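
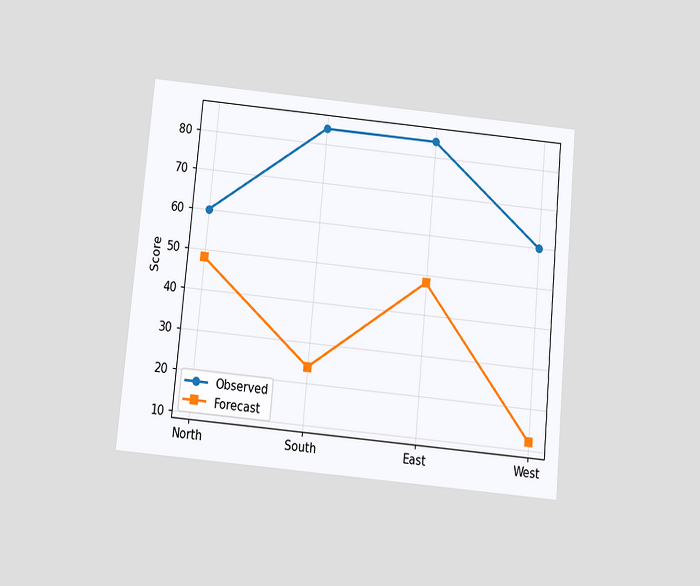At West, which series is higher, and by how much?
Observed, by 48

The chart is tilted about 5° clockwise and viewed slightly from below. At West, Observed sits above the other line by 48.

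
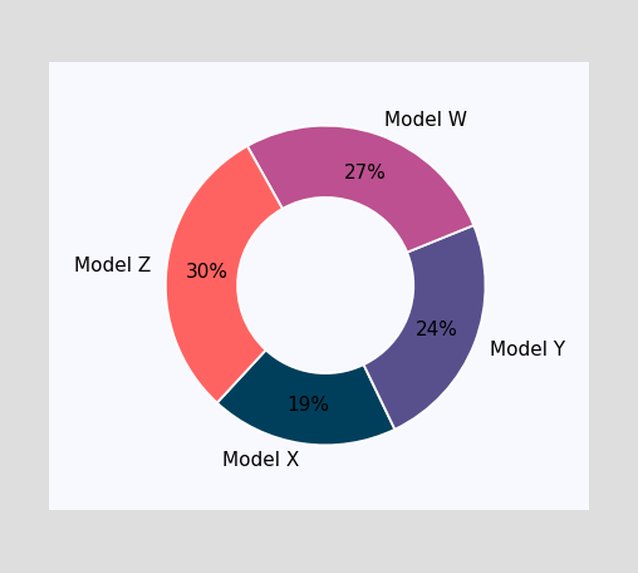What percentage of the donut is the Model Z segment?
30%

The Model Z segment takes up 30% of the ring.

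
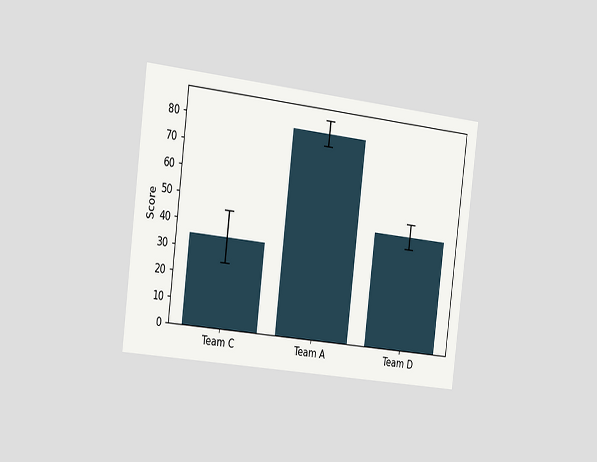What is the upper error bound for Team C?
45

The chart is tilted about 7° clockwise and viewed slightly from the left. The Team C bar's upper whisker reaches 45.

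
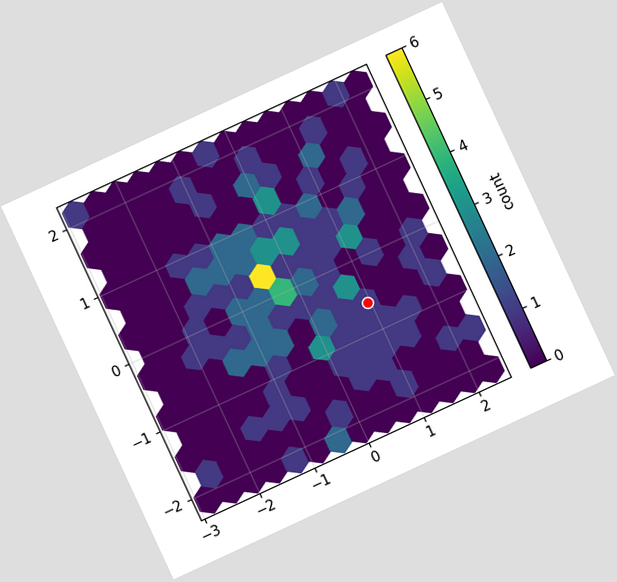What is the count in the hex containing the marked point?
1

The chart is tilted about 25° counter-clockwise. The marked hex reads 1 on the colorbar.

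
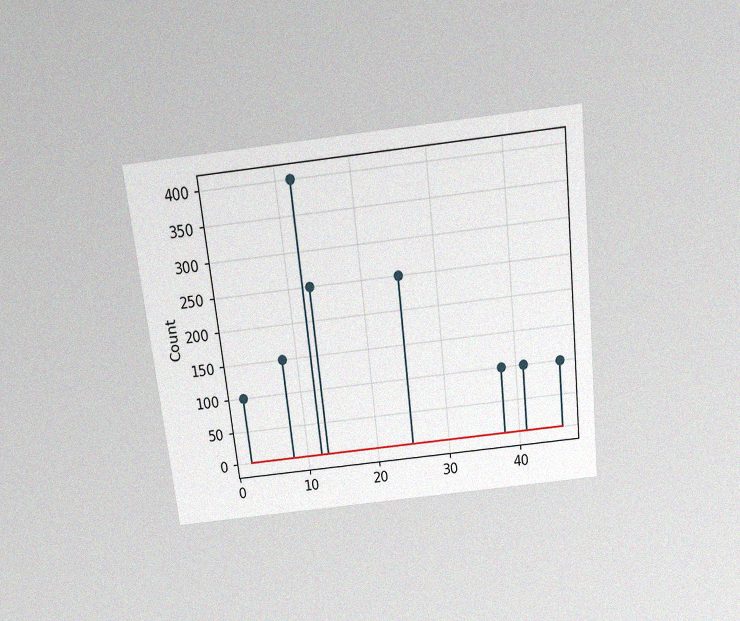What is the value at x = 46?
100

The chart is tilted about 6° counter-clockwise and viewed slightly from above, with some photo noise. The stem at x=46 reaches 100.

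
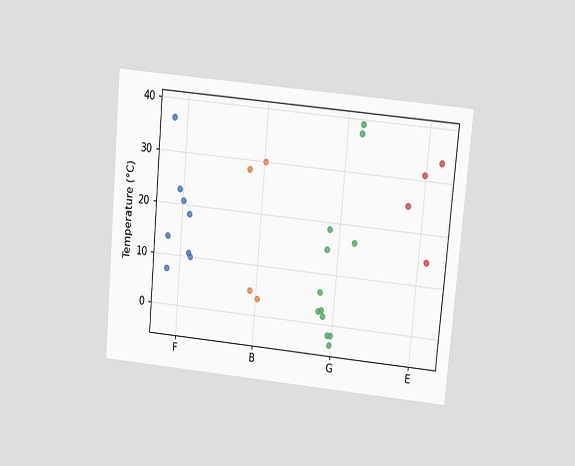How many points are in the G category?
12

The chart is tilted about 5° clockwise and viewed slightly from above. Counting the markers in the G column gives 12.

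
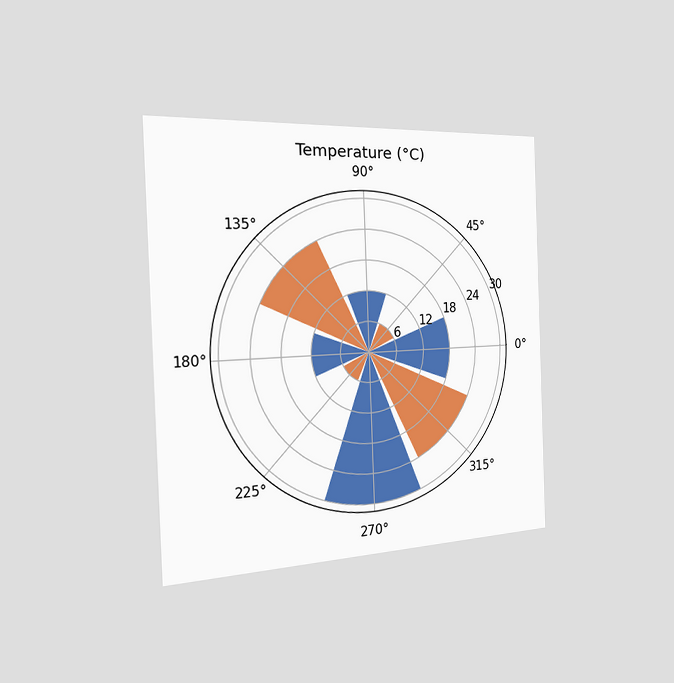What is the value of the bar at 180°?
The chart is tilted about 2° counter-clockwise and viewed slightly from the left. The bar at 180° reaches 12°C on the radial axis.

12°C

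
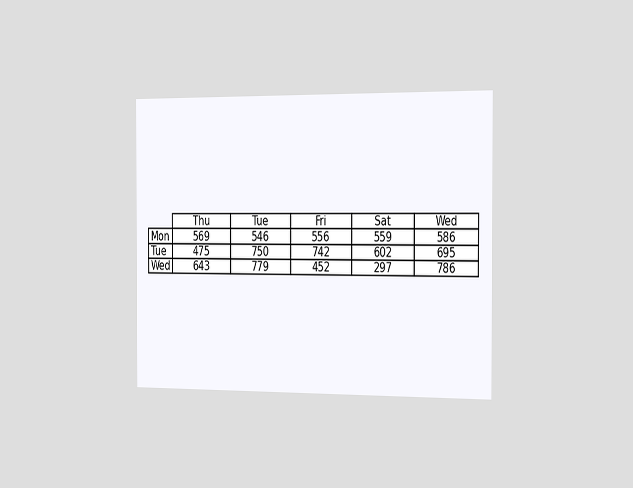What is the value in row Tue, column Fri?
742

The chart is viewed slightly from the right. The (Tue, Fri) cell reads 742.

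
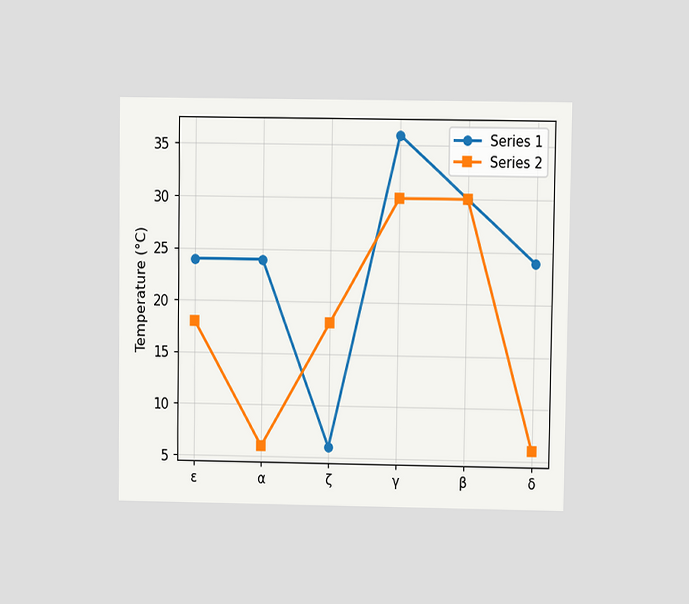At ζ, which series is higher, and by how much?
The chart is viewed at a slight angle. At ζ, Series 2 sits above the other line by 12°C.

Series 2, by 12°C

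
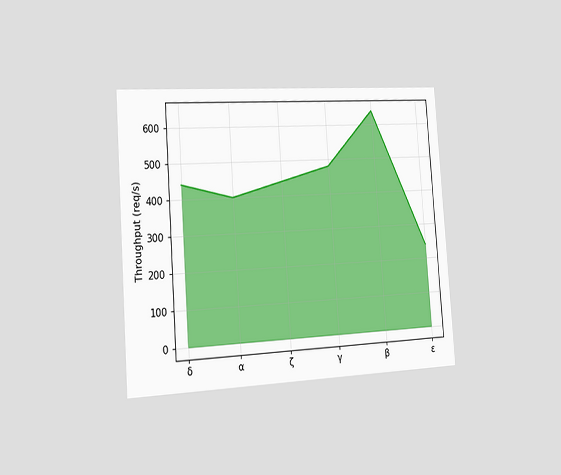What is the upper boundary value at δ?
The chart is tilted about 4° counter-clockwise and viewed slightly from the left. At δ the upper boundary is at 440req/s.

440req/s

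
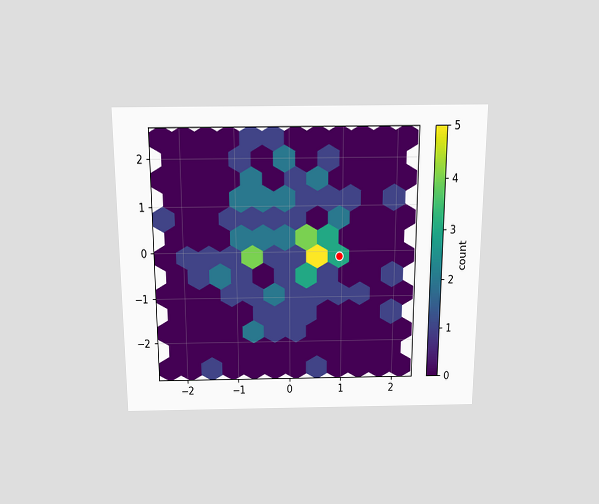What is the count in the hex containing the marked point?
3

The chart is viewed slightly from above. The marked hex reads 3 on the colorbar.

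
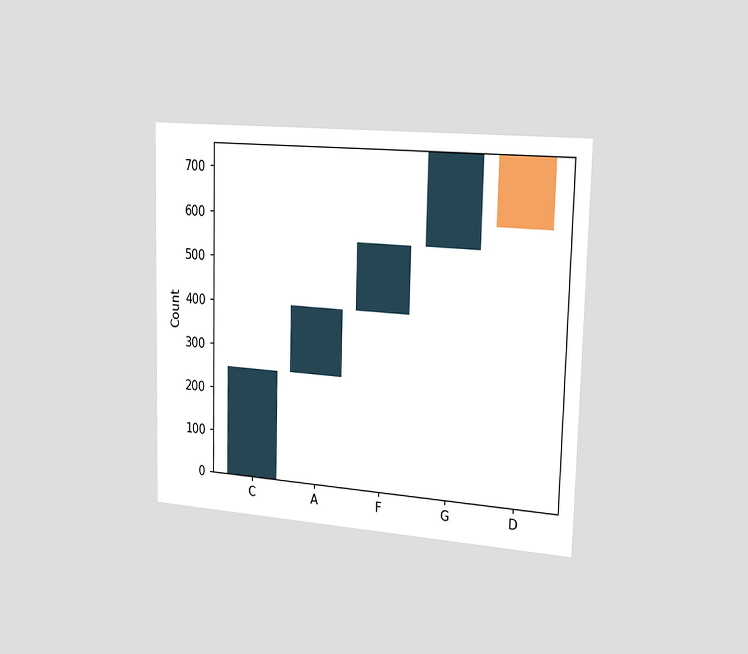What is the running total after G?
750

The chart is viewed slightly from the right. After G the running total reaches 750.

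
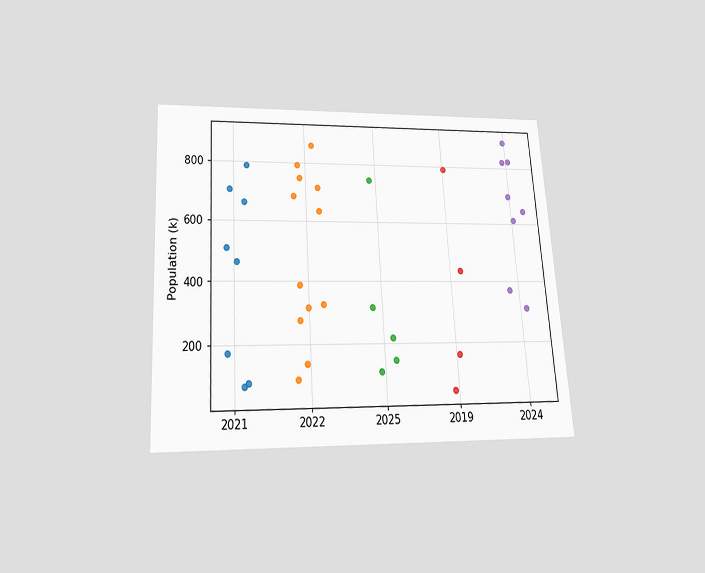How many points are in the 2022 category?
12

The chart is tilted about 4° counter-clockwise and viewed slightly from below. Counting the markers in the 2022 column gives 12.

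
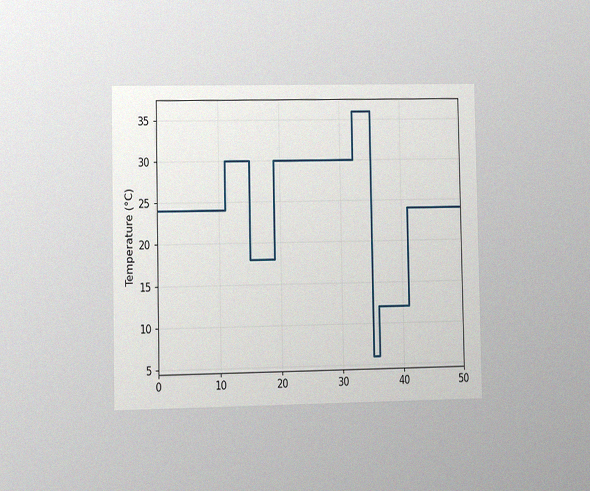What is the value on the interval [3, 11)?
The chart is viewed slightly from the left, with some photo noise. On [3, 11) the step sits at 24°C.

24°C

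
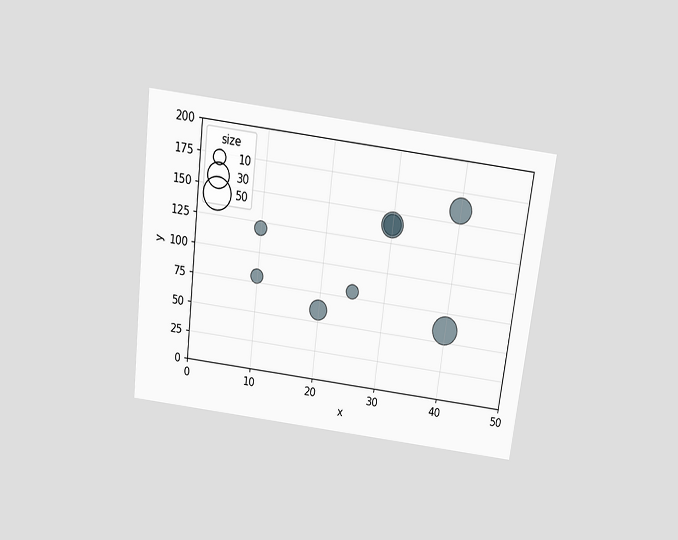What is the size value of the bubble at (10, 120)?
10

The chart is tilted about 7° clockwise and viewed slightly from above. Matching the bubble at (10, 120) against the size legend gives 10.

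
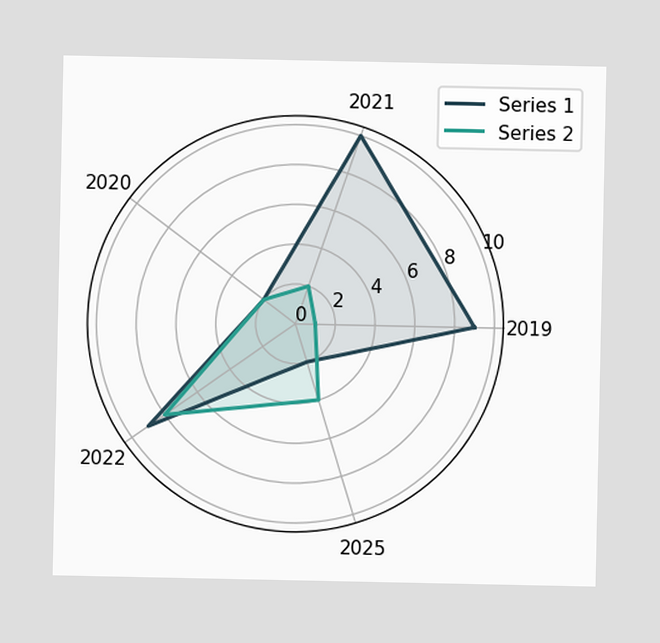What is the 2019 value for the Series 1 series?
9

On the 2019 axis, Series 1 reaches 9.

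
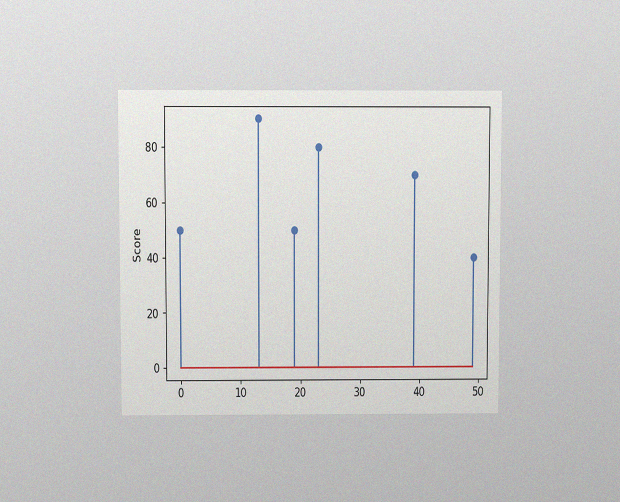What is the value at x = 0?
The chart is viewed slightly from above, with some photo noise. The stem at x=0 reaches 50.

50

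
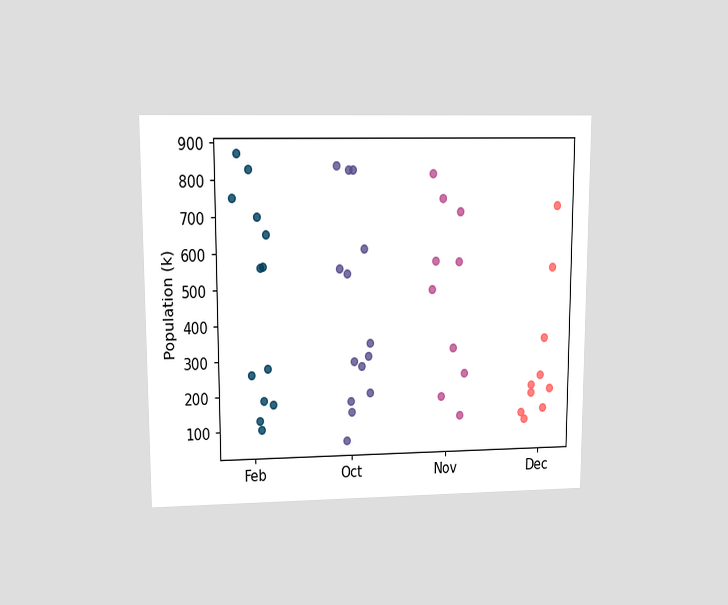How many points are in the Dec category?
The chart is viewed at a slight angle. Counting the markers in the Dec column gives 10.

10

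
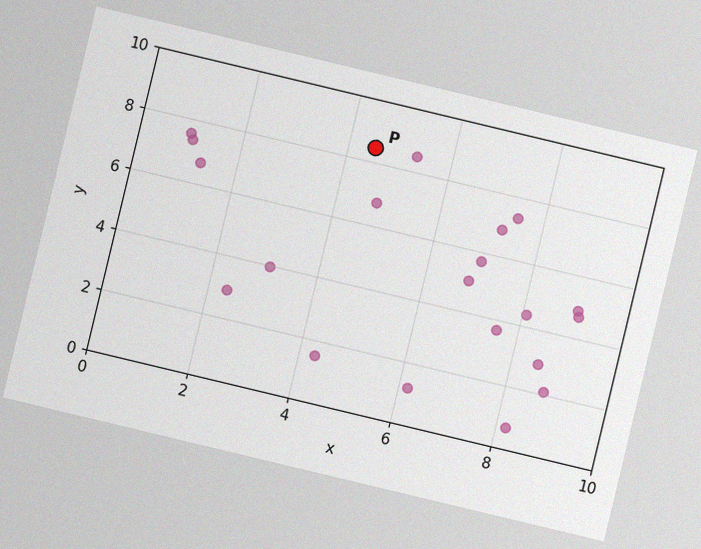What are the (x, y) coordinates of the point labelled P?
The chart is tilted about 13° clockwise, with some photo noise. Following the gridlines from P to each axis, P sits at (4.5, 8.5).

(4.5, 8.5)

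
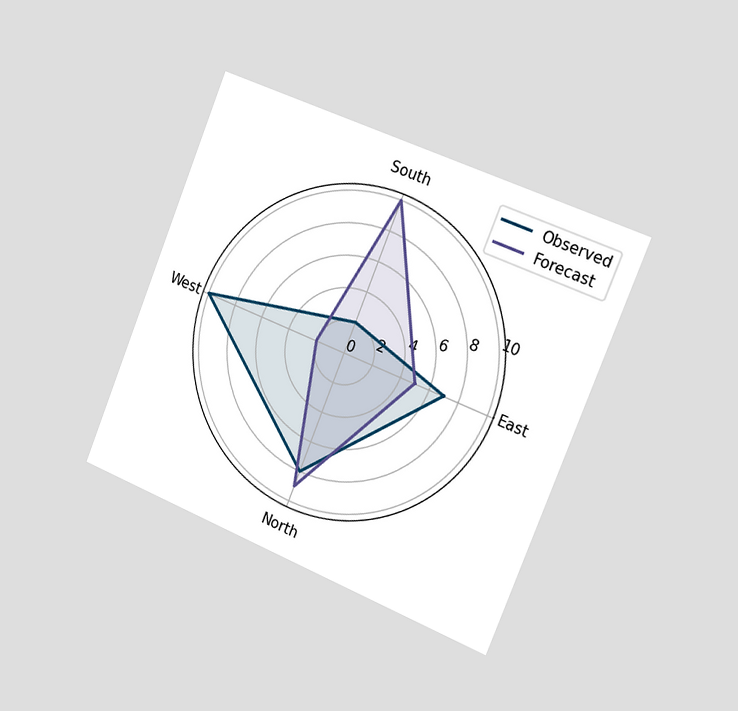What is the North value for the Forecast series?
9

The chart is tilted about 22° clockwise and viewed slightly from the right. On the North axis, Forecast reaches 9.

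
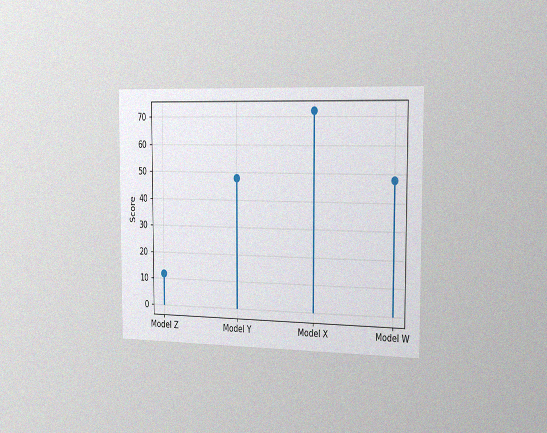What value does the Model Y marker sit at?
48

The chart is viewed slightly from the right, with some photo noise. The Model Y marker sits at 48.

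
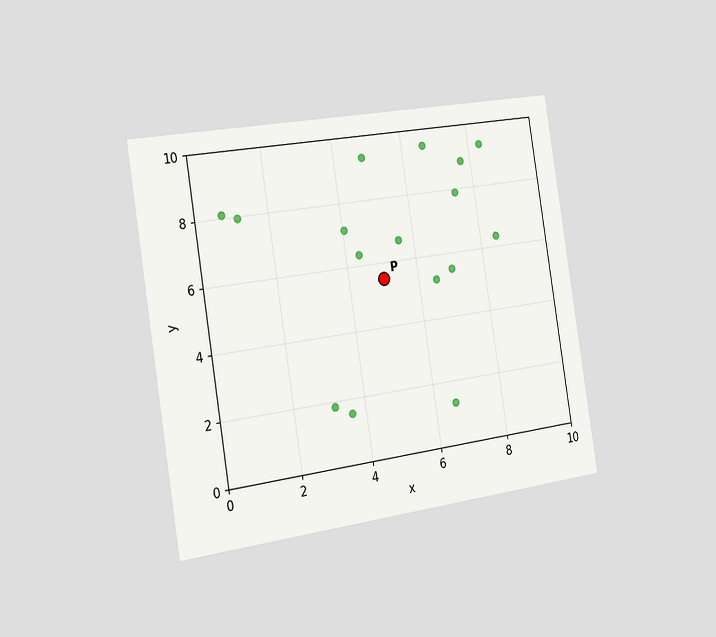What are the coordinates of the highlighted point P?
(5, 5.5)

The chart is tilted about 9° counter-clockwise and viewed slightly from the left. Following the gridlines from P to each axis, P sits at (5, 5.5).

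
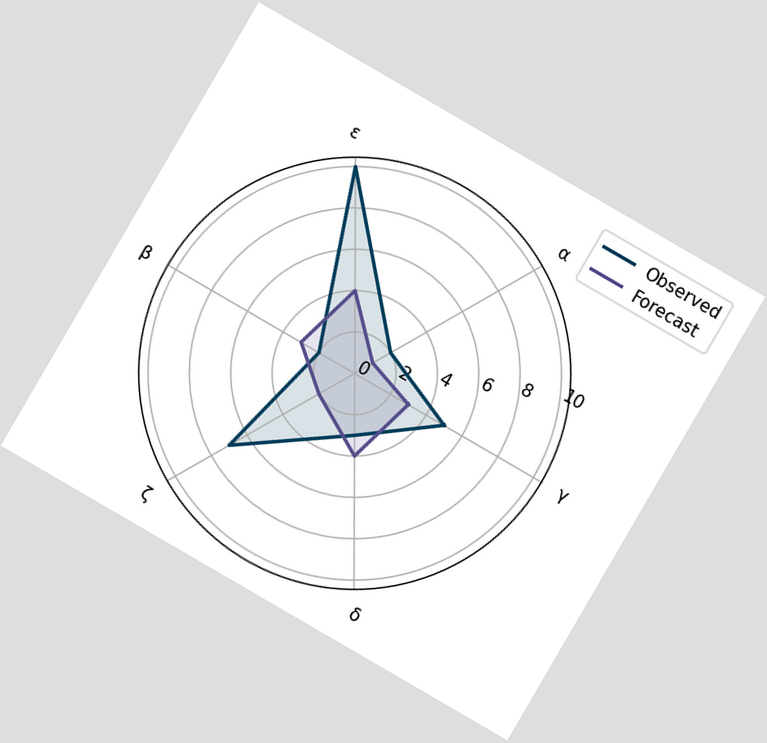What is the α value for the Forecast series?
The chart is tilted about 30° clockwise. On the α axis, Forecast reaches 1.

1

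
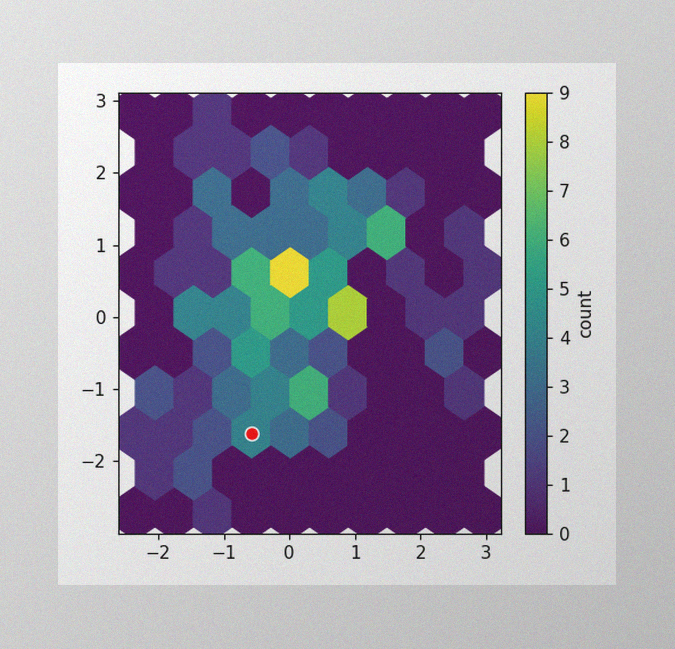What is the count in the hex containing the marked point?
4

The image has some photo noise and uneven lighting. The marked hex reads 4 on the colorbar.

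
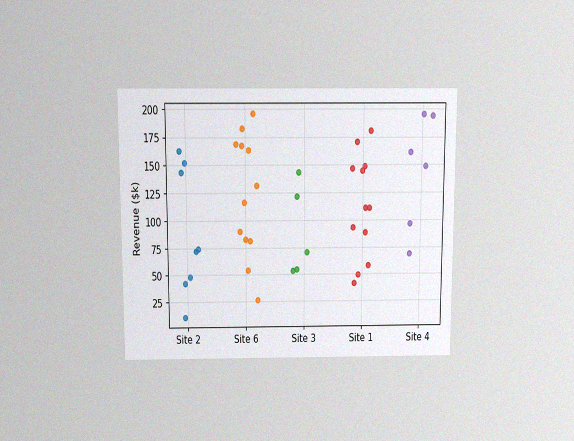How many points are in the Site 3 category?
The chart is viewed slightly from above, with some photo noise. Counting the markers in the Site 3 column gives 5.

5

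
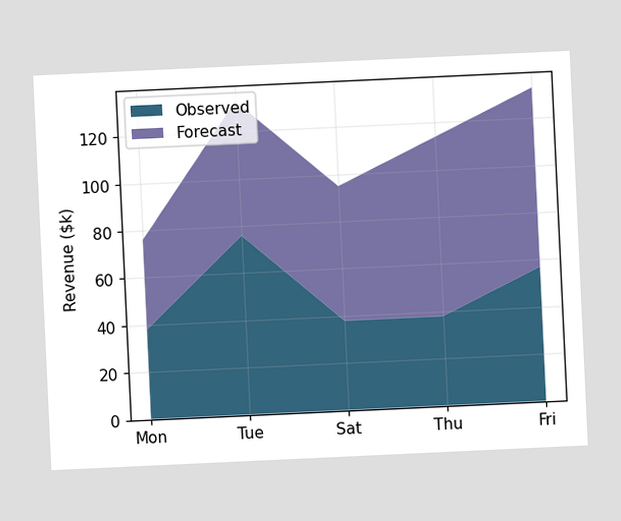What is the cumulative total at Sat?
The chart is tilted about 3° counter-clockwise. The stacked total at Sat reaches $95k.

$95k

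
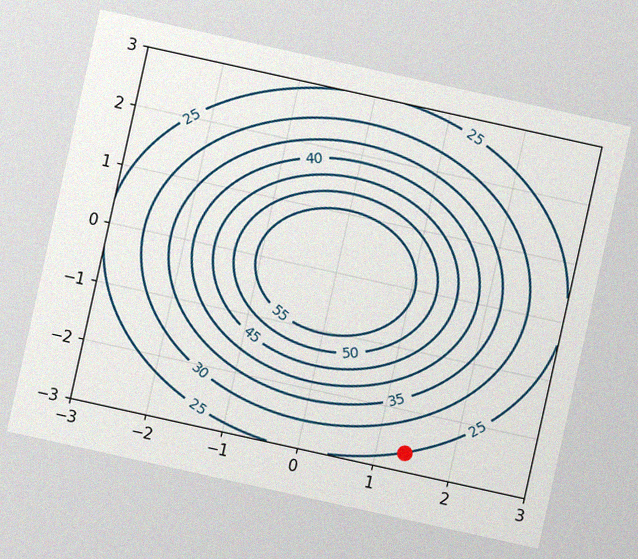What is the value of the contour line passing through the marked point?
The chart is tilted about 12° clockwise, with some photo noise. The marked point sits on the contour labelled 25.

25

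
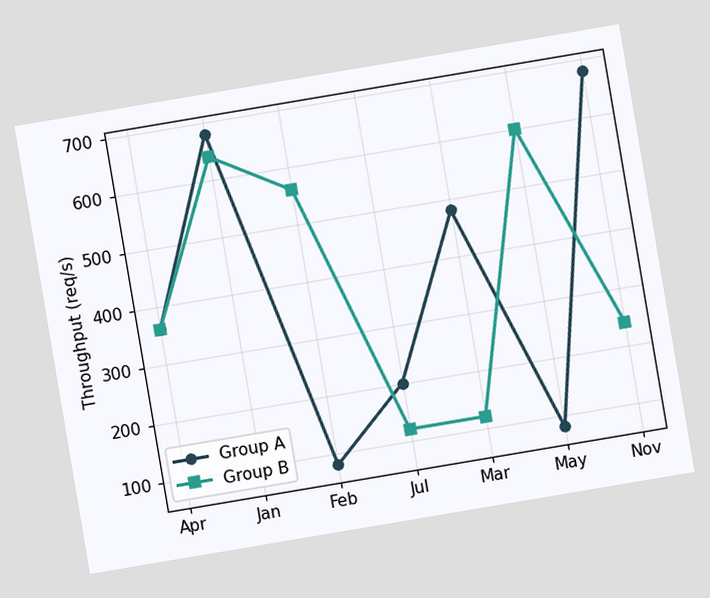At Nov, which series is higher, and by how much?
Group A, by 440req/s

The chart is tilted about 10° counter-clockwise. At Nov, Group A sits above the other line by 440req/s.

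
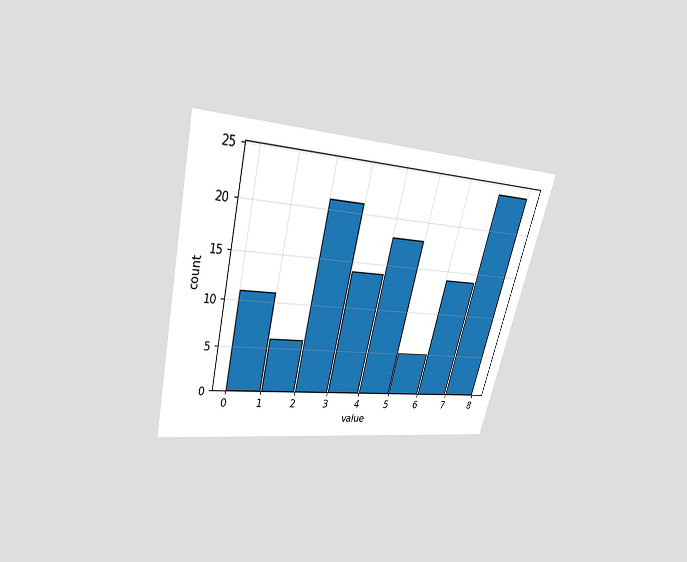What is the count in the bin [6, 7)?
The chart is tilted about 14° clockwise and viewed slightly from above. The [6, 7) bin has height 14.

14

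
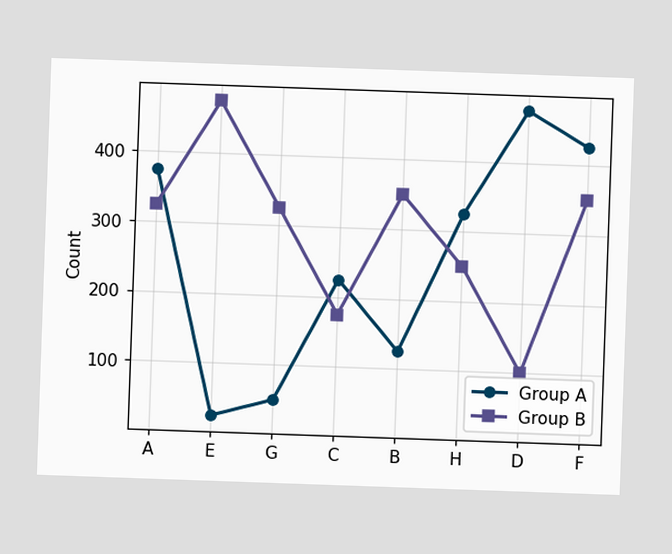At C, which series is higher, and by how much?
Group A, by 50

At C, Group A sits above the other line by 50.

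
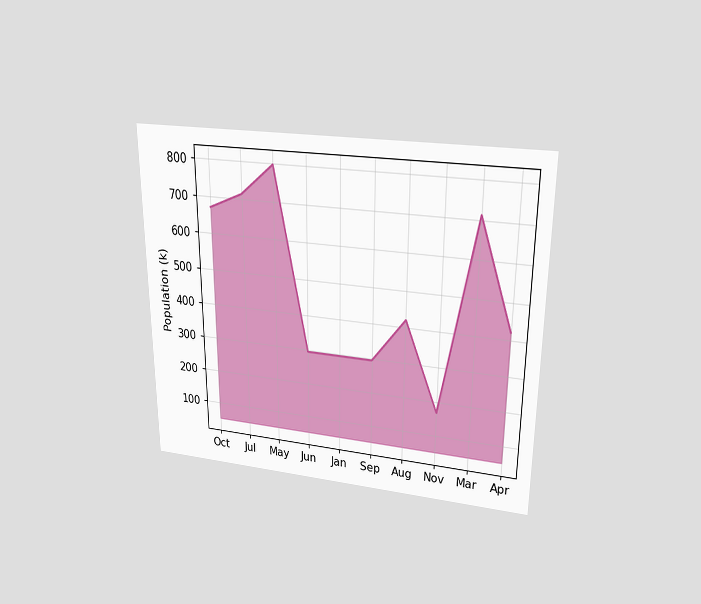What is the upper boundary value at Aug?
The chart is viewed slightly from above. At Aug the upper boundary is at 420k.

420k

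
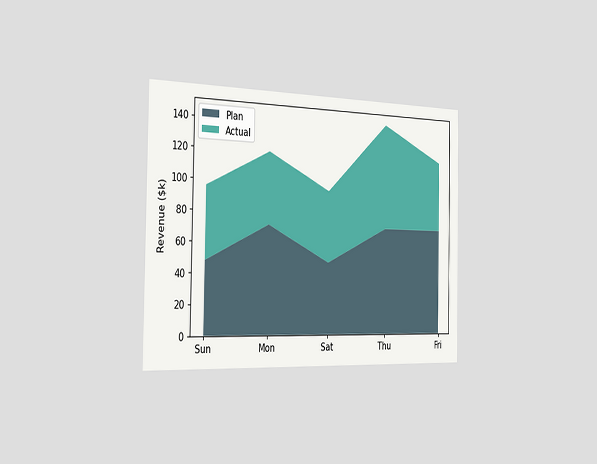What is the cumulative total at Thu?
The chart is viewed slightly from the left. The stacked total at Thu reaches $144k.

$144k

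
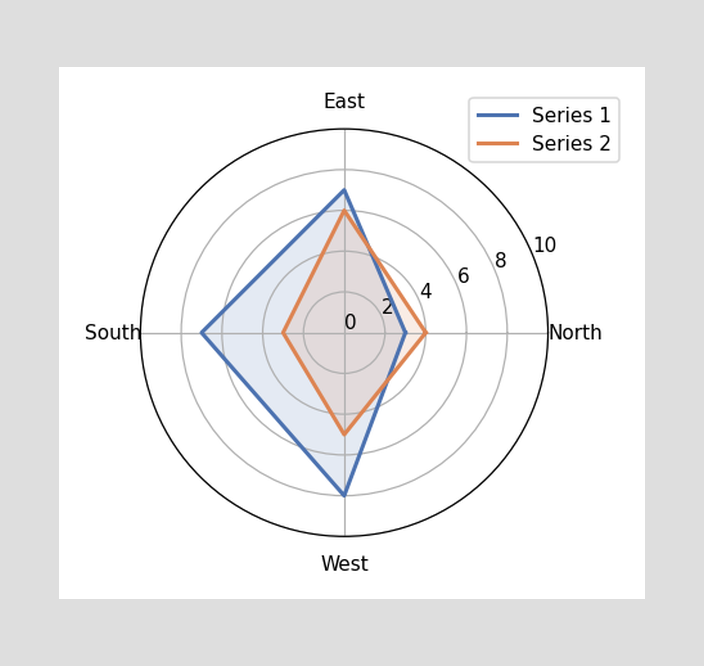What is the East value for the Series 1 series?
On the East axis, Series 1 reaches 7.

7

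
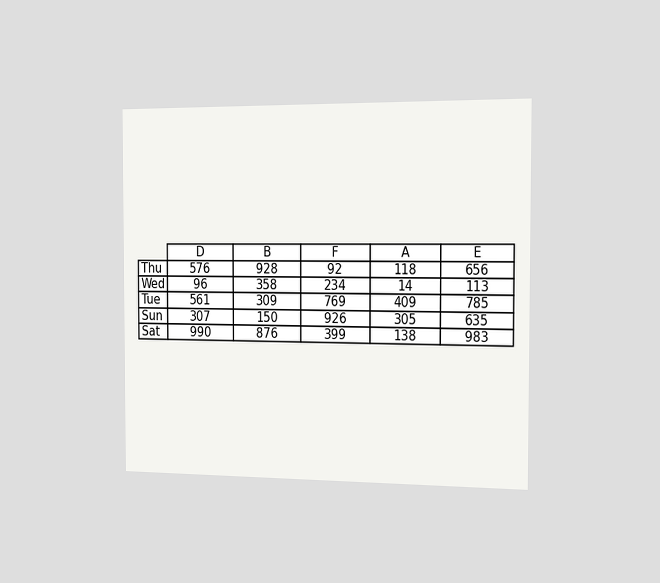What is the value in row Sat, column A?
138

The chart is viewed slightly from the right. The (Sat, A) cell reads 138.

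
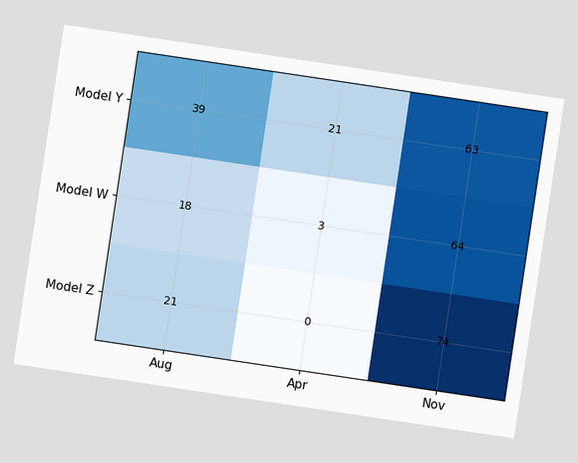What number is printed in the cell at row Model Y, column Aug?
39

The chart is tilted about 8° clockwise. The (Model Y, Aug) cell reads 39.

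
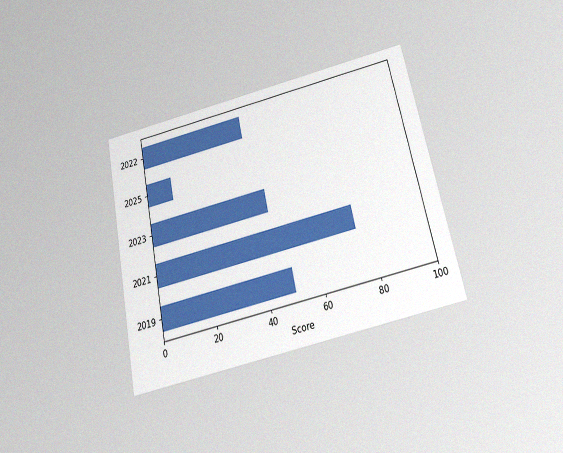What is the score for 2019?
50

The chart is tilted about 12° counter-clockwise and viewed slightly from below, with some photo noise. Reading along the chart's x-axis, the 2019 bar reaches 50.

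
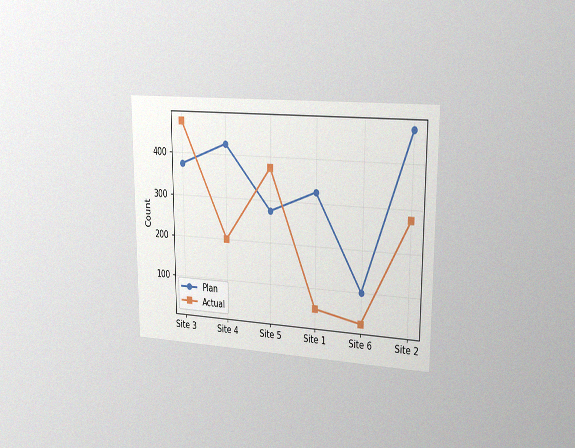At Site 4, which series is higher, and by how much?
The chart is viewed slightly from the right, with some photo noise. At Site 4, Plan sits above the other line by 225.

Plan, by 225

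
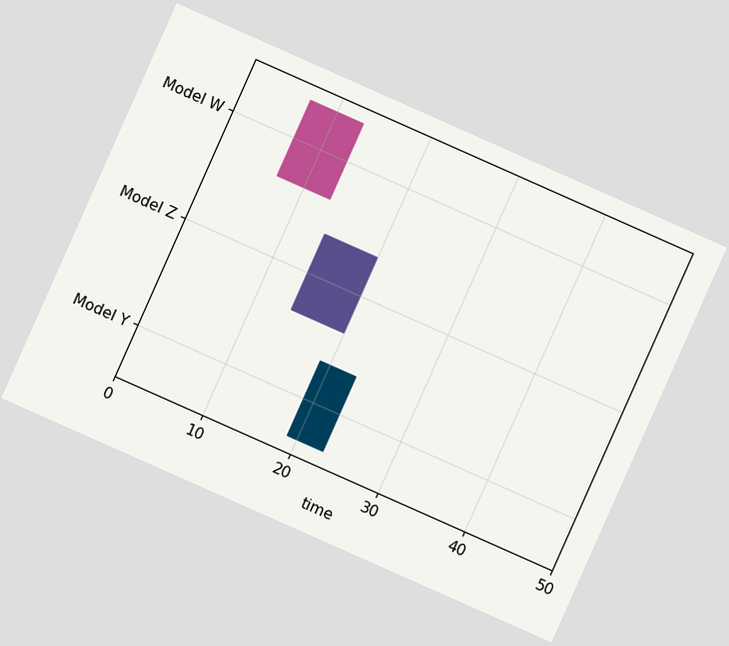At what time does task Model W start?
7

The chart is tilted about 24° clockwise. The Model W bar begins at t=7.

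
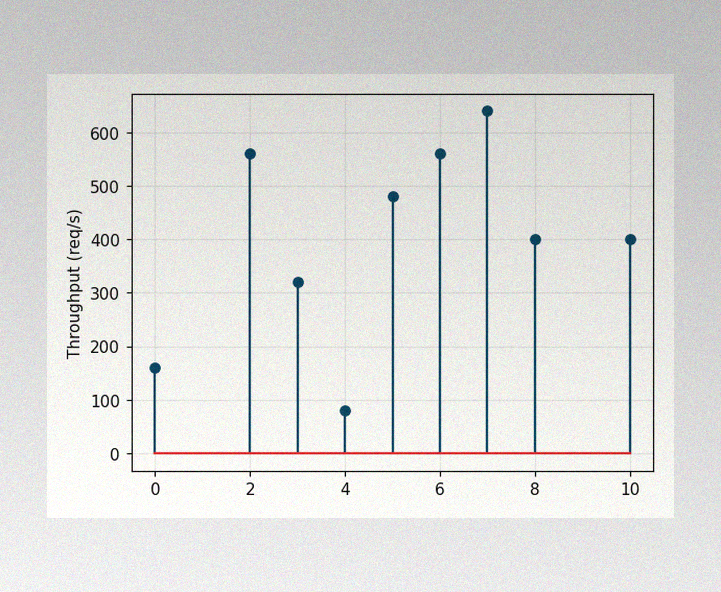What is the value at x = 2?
560req/s

The image has some photo noise and uneven lighting. The stem at x=2 reaches 560req/s.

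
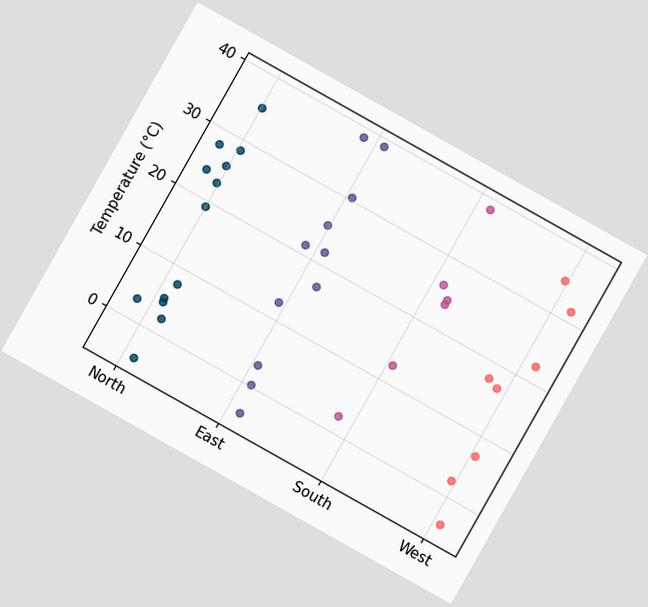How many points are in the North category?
13

The chart is tilted about 29° clockwise. Counting the markers in the North column gives 13.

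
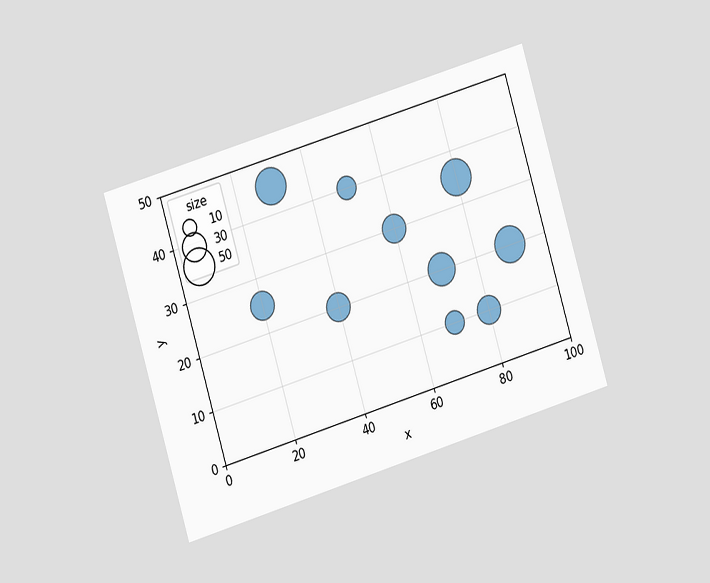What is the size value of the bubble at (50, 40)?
The chart is tilted about 17° counter-clockwise and viewed at a slight angle. Matching the bubble at (50, 40) against the size legend gives 20.

20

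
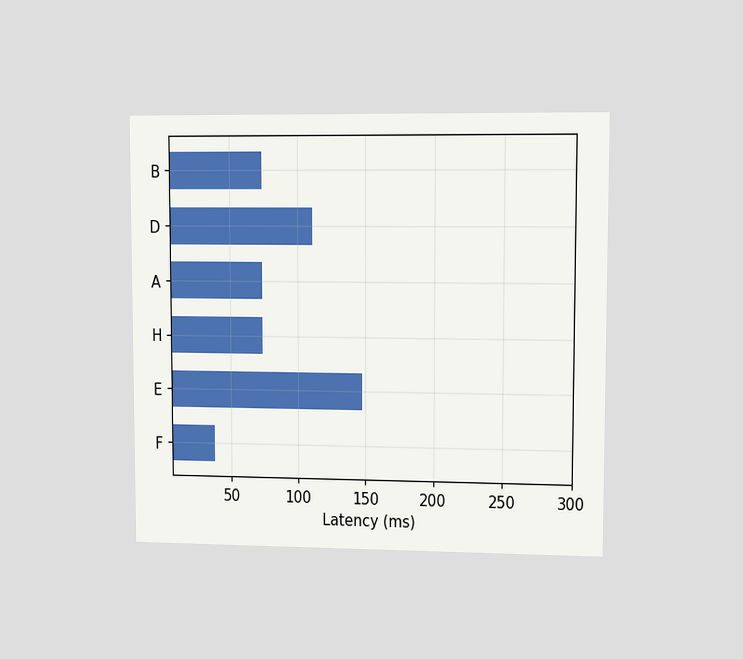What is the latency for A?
The chart is viewed at a slight angle. Reading along the chart's x-axis, the A bar reaches 74ms.

74ms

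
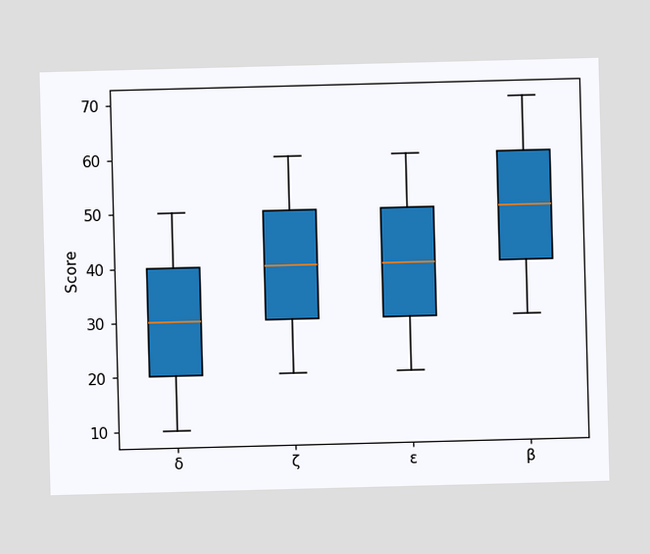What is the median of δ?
The median line in the δ box sits at 30.

30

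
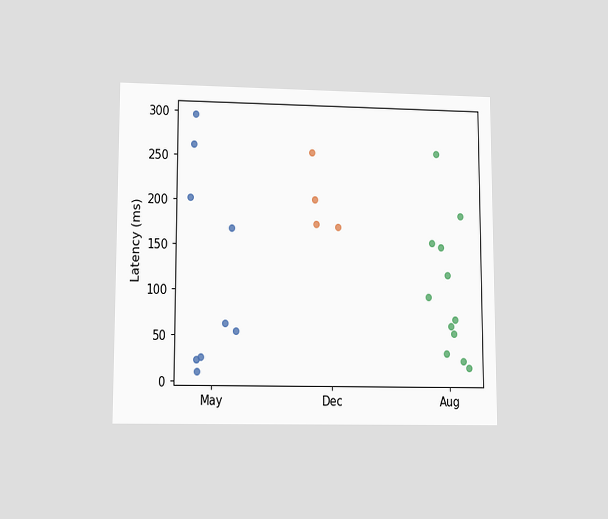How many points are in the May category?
The chart is viewed at a slight angle. Counting the markers in the May column gives 9.

9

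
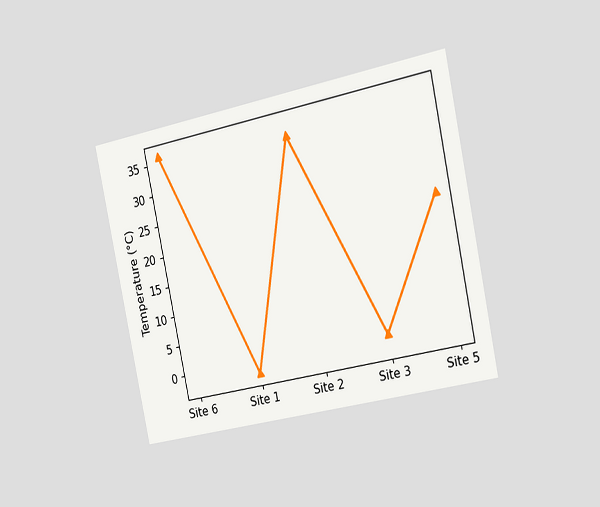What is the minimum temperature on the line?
-2°C

The chart is tilted about 12° counter-clockwise and viewed slightly from the right. The lowest point is at Site 1, and reading across to the y-axis gives -2°C.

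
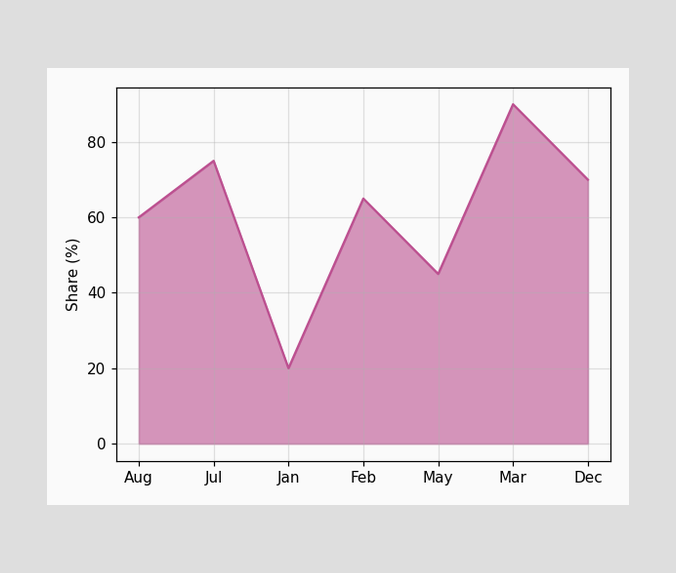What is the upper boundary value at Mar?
At Mar the upper boundary is at 90%.

90%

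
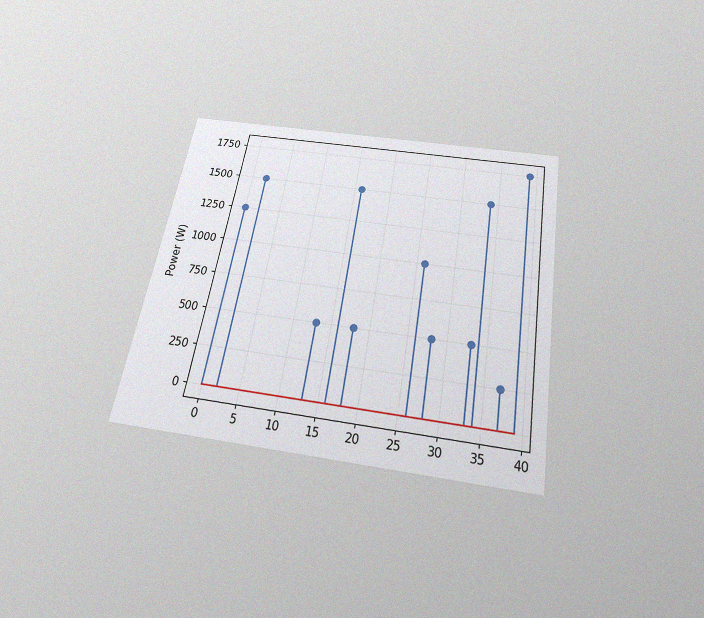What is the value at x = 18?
500W

The chart is tilted about 10° clockwise and viewed slightly from below, with some photo noise. The stem at x=18 reaches 500W.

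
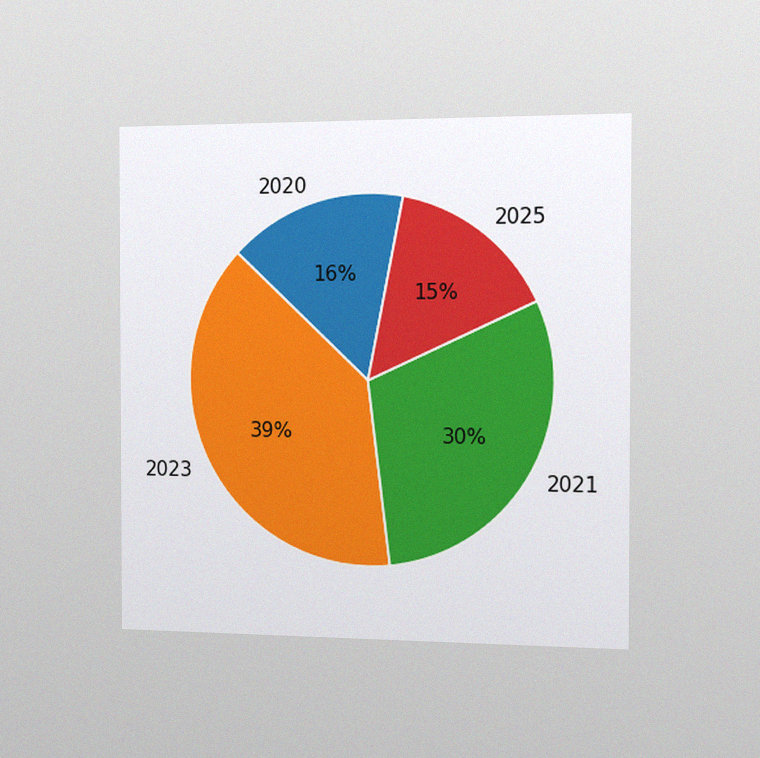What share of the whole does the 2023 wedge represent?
The chart is viewed slightly from the right, with some photo noise. The 2023 slice takes up 39% of the pie.

39%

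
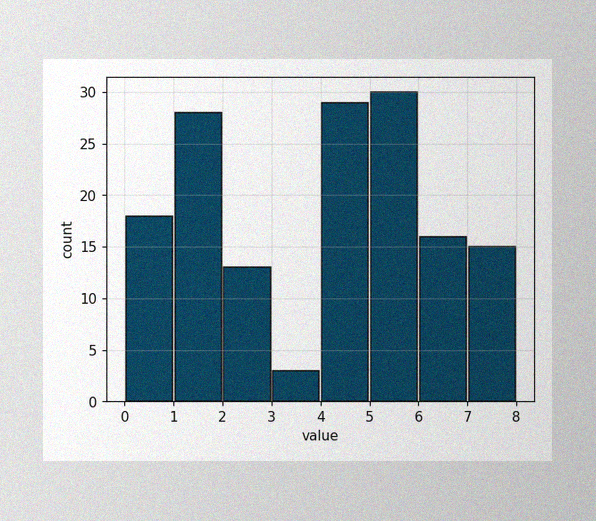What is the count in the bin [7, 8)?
15

The image has some photo noise and uneven lighting. The [7, 8) bin has height 15.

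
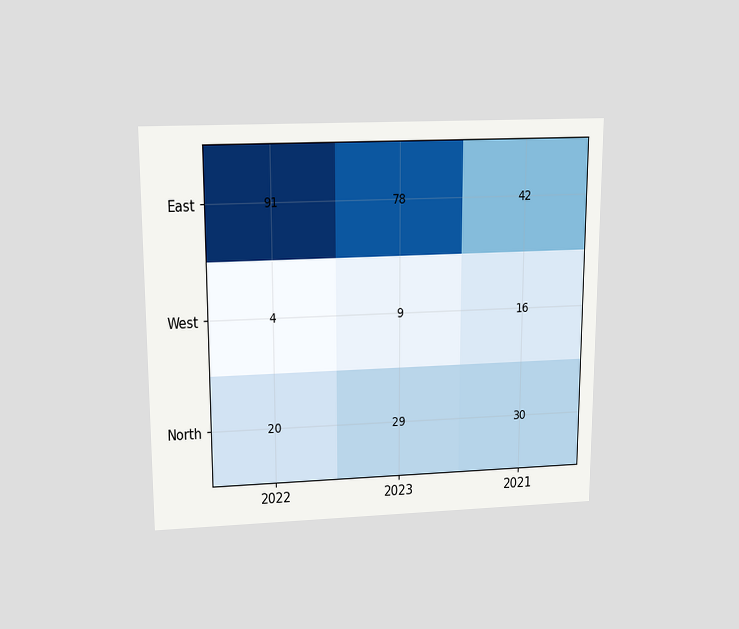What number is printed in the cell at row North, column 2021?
The chart is viewed slightly from above. The (North, 2021) cell reads 30.

30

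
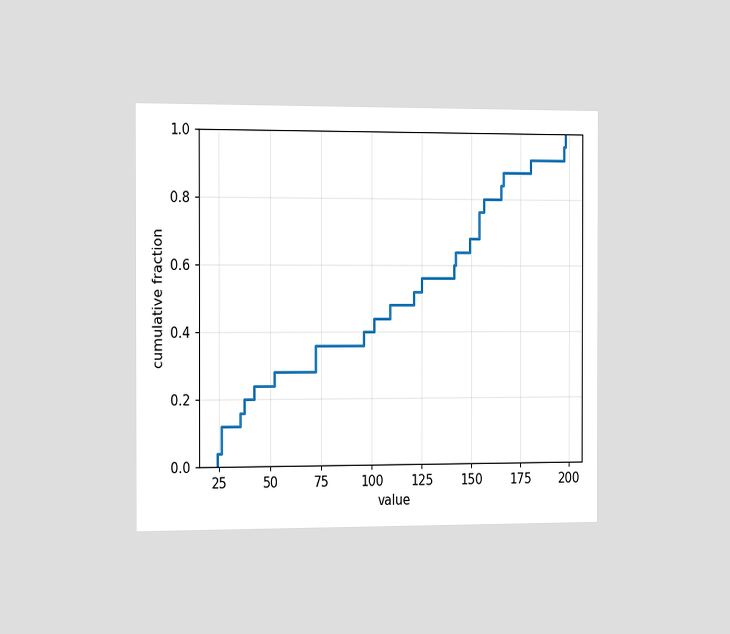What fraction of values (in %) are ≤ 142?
64%

The chart is viewed slightly from the left. At x=142 the ECDF step is at 64%.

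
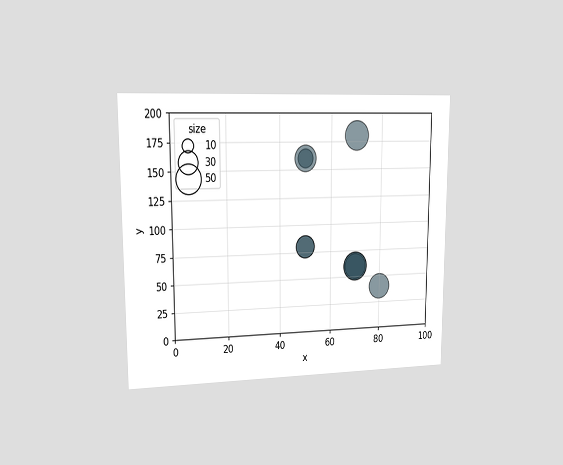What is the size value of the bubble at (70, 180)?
The chart is viewed slightly from the left. Matching the bubble at (70, 180) against the size legend gives 50.

50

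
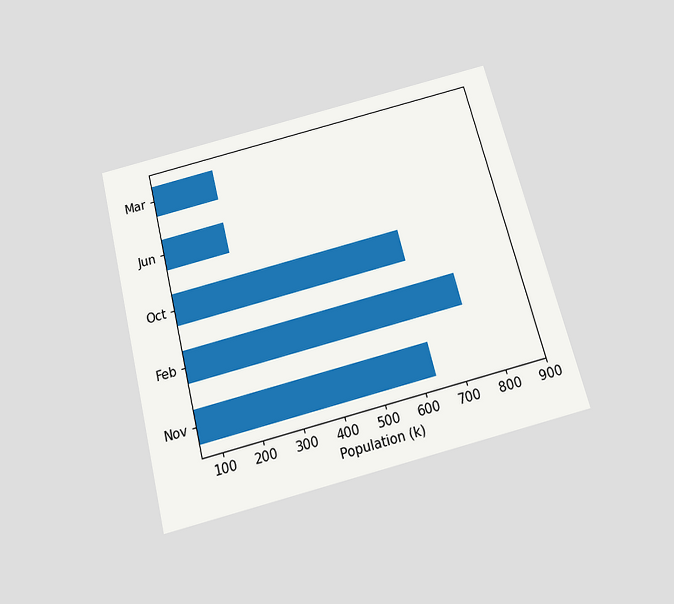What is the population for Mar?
212k

The chart is tilted about 14° counter-clockwise and viewed slightly from below. Reading along the chart's x-axis, the Mar bar reaches 212k.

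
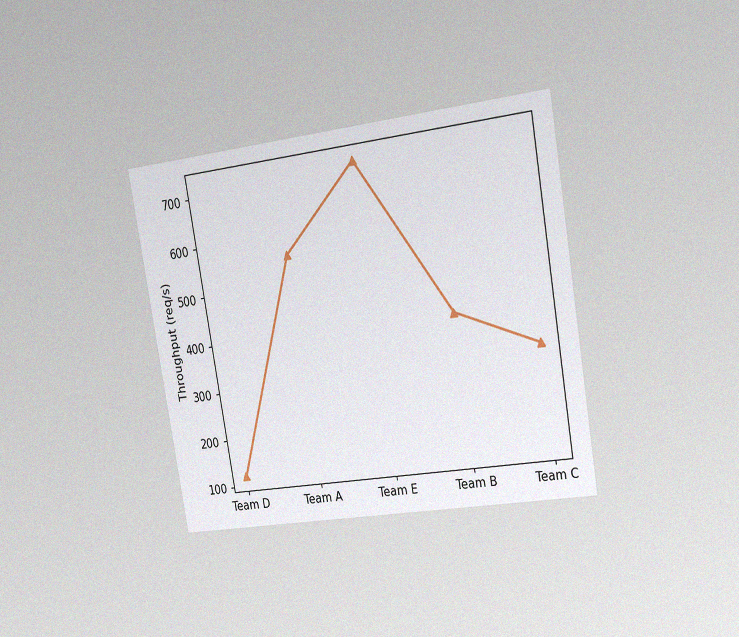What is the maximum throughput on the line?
The chart is tilted about 10° counter-clockwise and viewed slightly from the right, with some photo noise. The highest point is at Team E, and reading across to the y-axis gives 720req/s.

720req/s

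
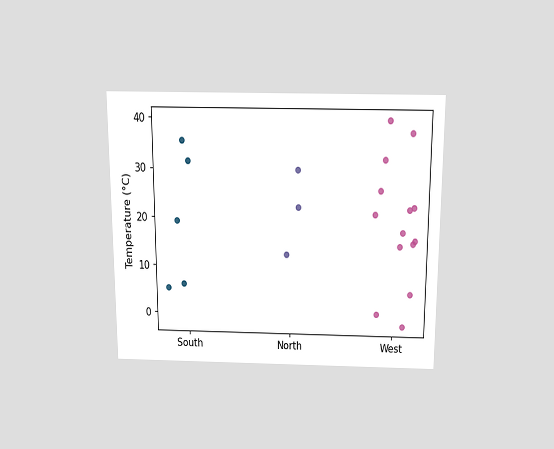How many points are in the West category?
14

The chart is viewed slightly from above. Counting the markers in the West column gives 14.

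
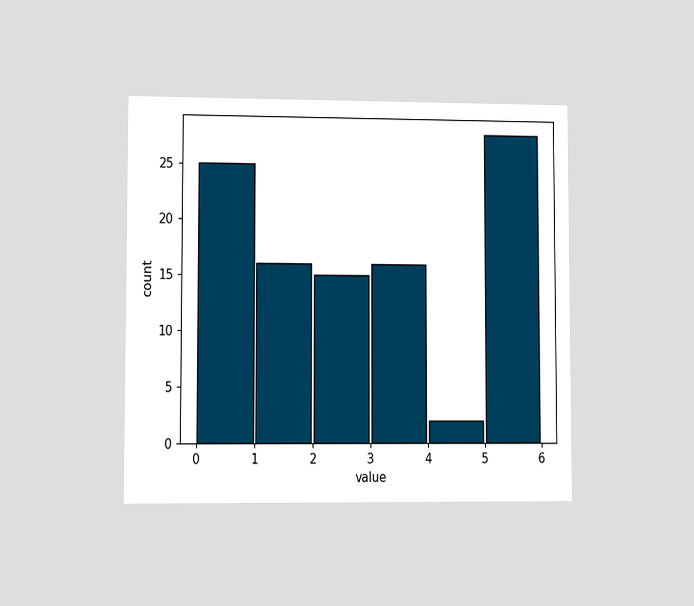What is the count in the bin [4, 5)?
The chart is viewed at a slight angle. The [4, 5) bin has height 2.

2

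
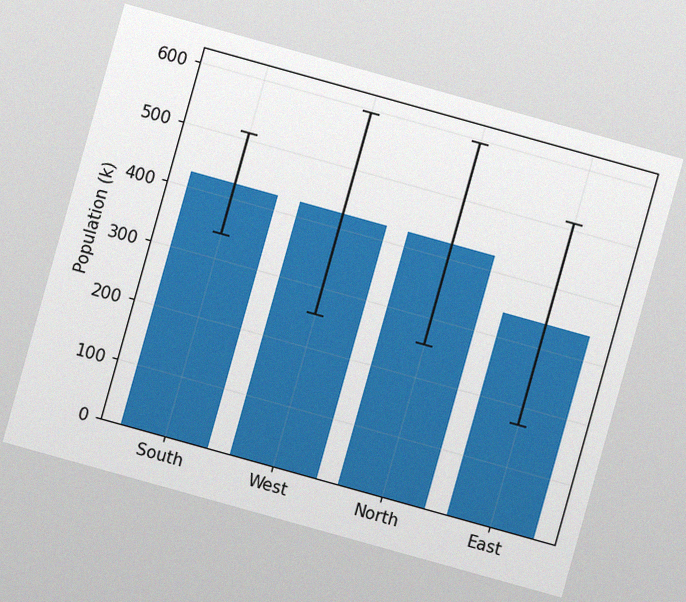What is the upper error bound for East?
The chart is tilted about 16° clockwise, with some photo noise. The East bar's upper whisker reaches 510k.

510k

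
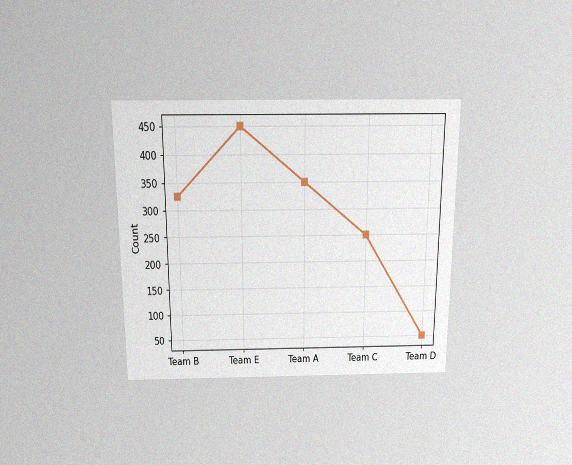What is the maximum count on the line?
450

The chart is viewed slightly from above, with some photo noise. The highest point is at Team E, and reading across to the y-axis gives 450.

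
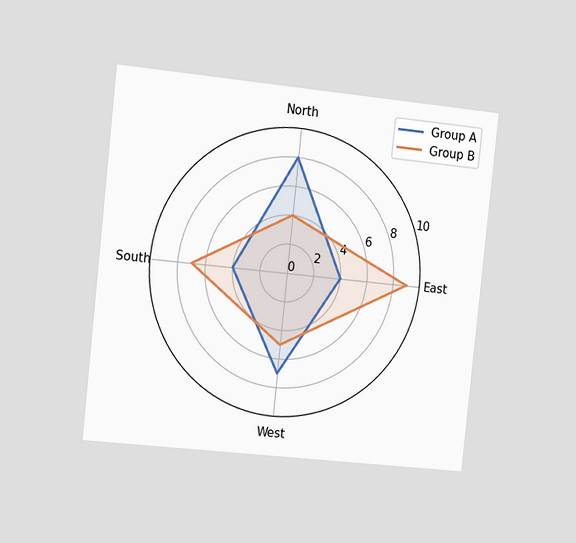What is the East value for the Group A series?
The chart is tilted about 6° clockwise and viewed slightly from the left. On the East axis, Group A reaches 4.

4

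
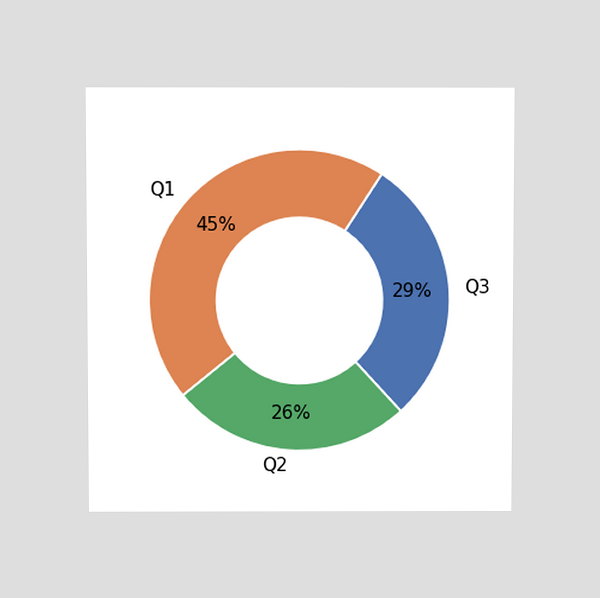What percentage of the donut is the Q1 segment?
The chart is viewed slightly from above. The Q1 segment takes up 45% of the ring.

45%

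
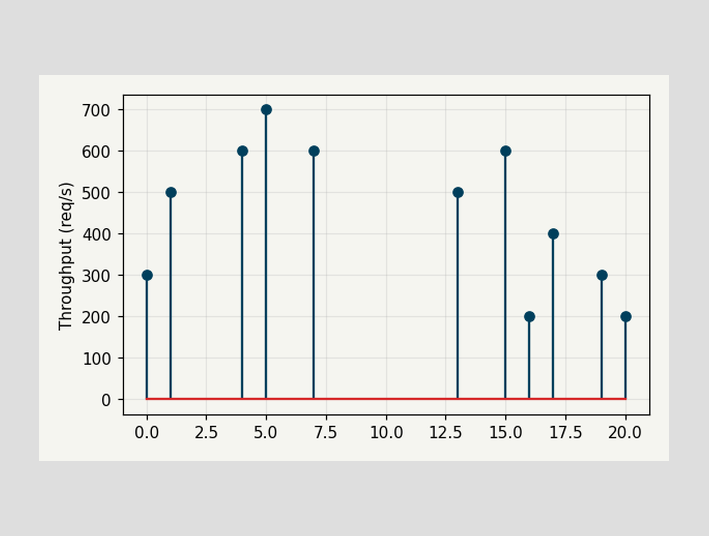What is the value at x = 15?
600req/s

The stem at x=15 reaches 600req/s.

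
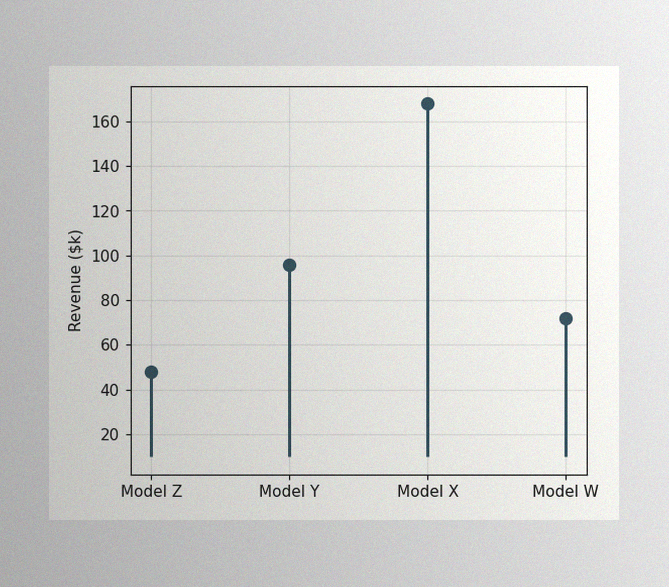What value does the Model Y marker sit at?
$96k

The image has some photo noise and uneven lighting. The Model Y marker sits at $96k.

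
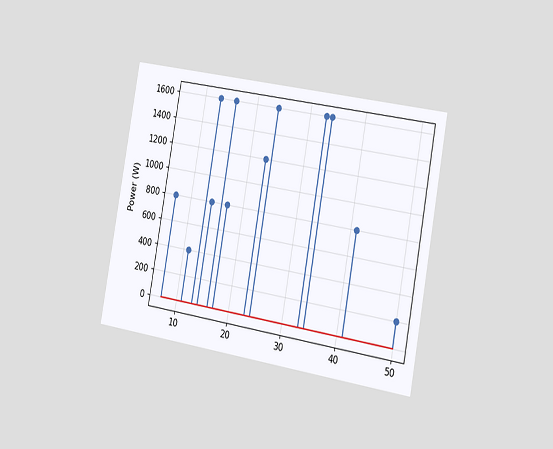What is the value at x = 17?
800W

The chart is tilted about 10° clockwise and viewed slightly from the right. The stem at x=17 reaches 800W.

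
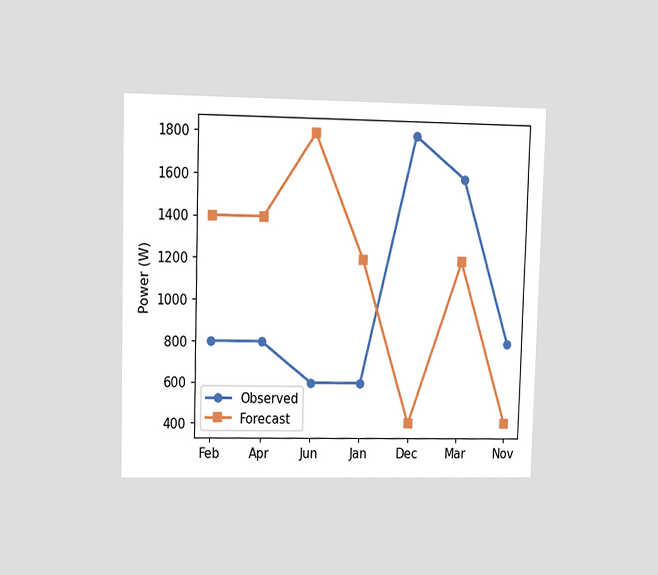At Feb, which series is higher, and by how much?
Forecast, by 600W

The chart is viewed at a slight angle. At Feb, Forecast sits above the other line by 600W.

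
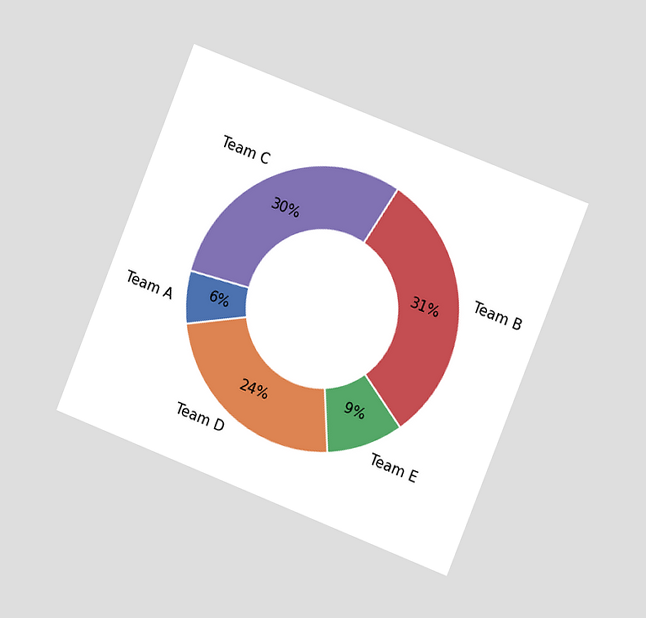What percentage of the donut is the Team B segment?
31%

The chart is tilted about 22° clockwise and viewed slightly from the right. The Team B segment takes up 31% of the ring.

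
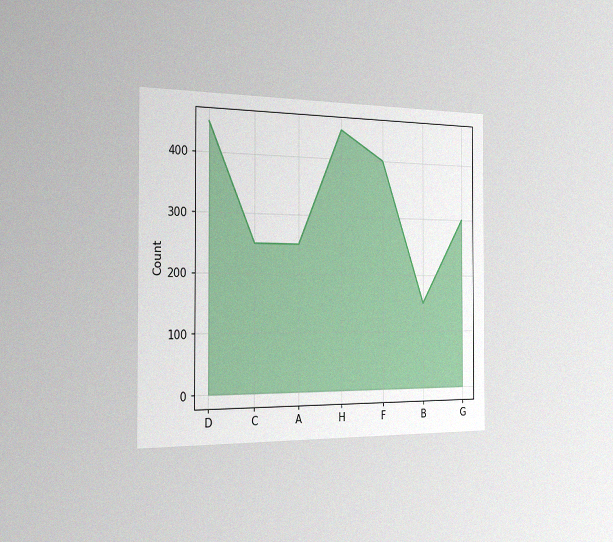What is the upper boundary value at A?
The chart is viewed slightly from the left, with some photo noise. At A the upper boundary is at 250.

250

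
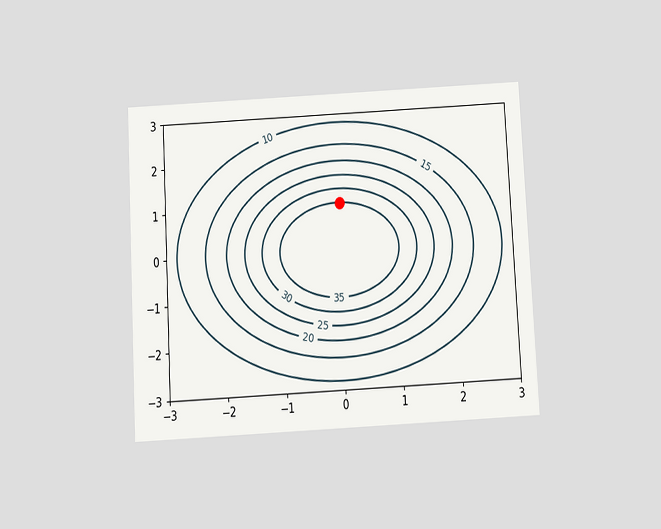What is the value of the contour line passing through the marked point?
35

The chart is tilted about 3° counter-clockwise and viewed slightly from below. The marked point sits on the contour labelled 35.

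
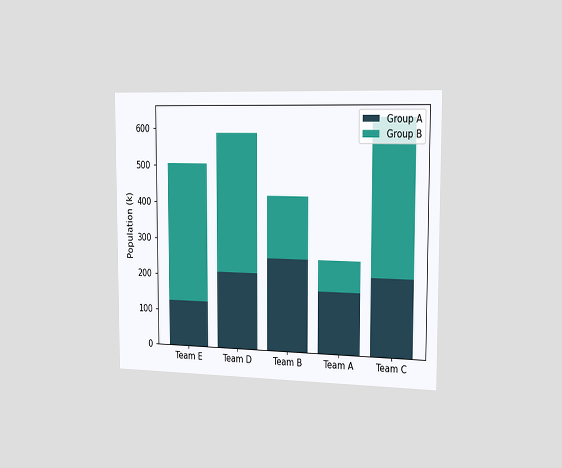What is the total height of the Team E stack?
The chart is viewed slightly from the right. The Team E stack's top reaches 504k on the y-axis.

504k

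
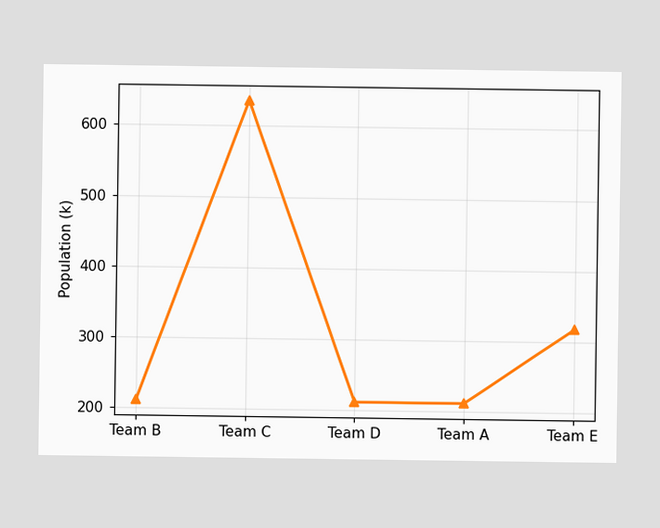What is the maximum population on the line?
The highest point is at Team C, and reading across to the y-axis gives 636k.

636k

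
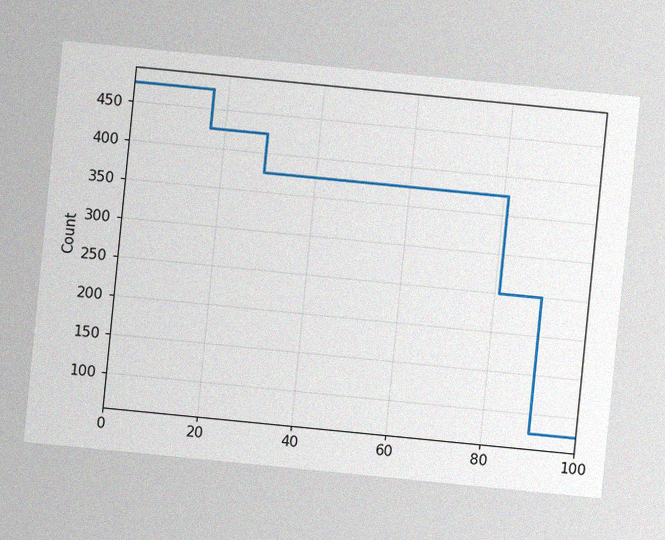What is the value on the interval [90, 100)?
75

The chart is tilted about 6° clockwise, with some photo noise. On [90, 100) the step sits at 75.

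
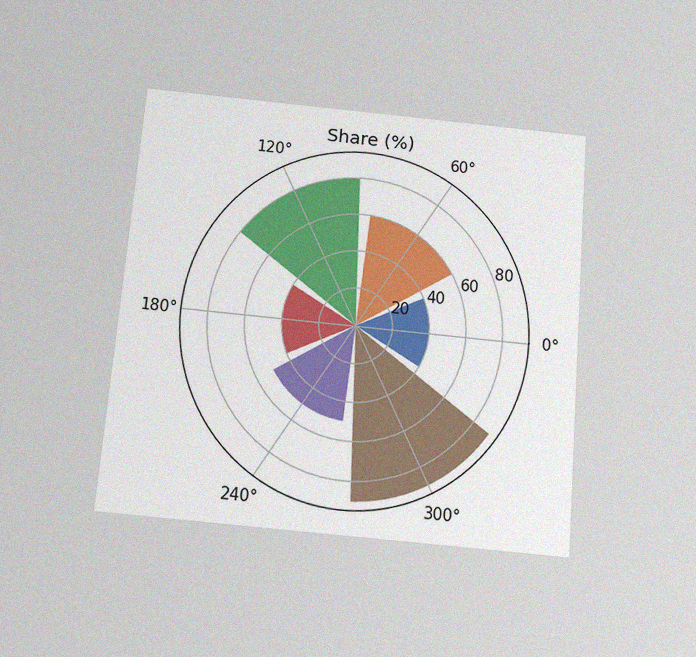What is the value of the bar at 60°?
The chart is tilted about 5° clockwise and viewed slightly from below, with some photo noise. The bar at 60° reaches 60% on the radial axis.

60%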